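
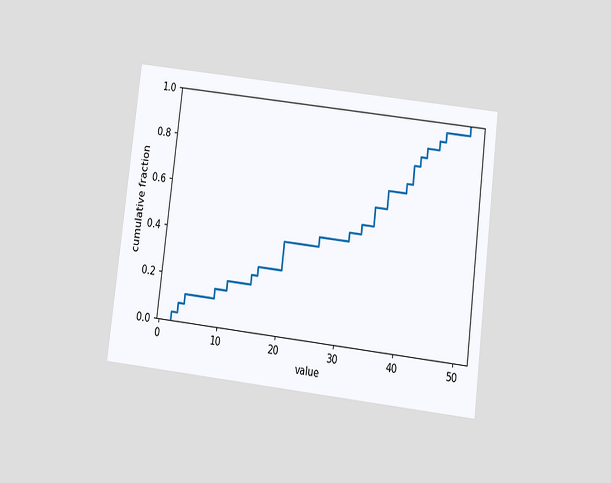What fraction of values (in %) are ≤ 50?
100%

The chart is tilted about 7° clockwise and viewed slightly from below. At x=50 the ECDF step is at 100%.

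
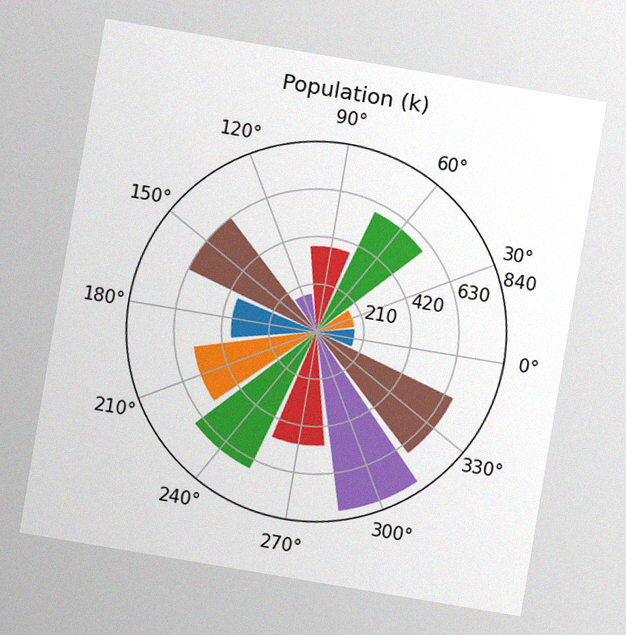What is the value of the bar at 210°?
546k

The chart is tilted about 10° clockwise, with some photo noise. The bar at 210° reaches 546k on the radial axis.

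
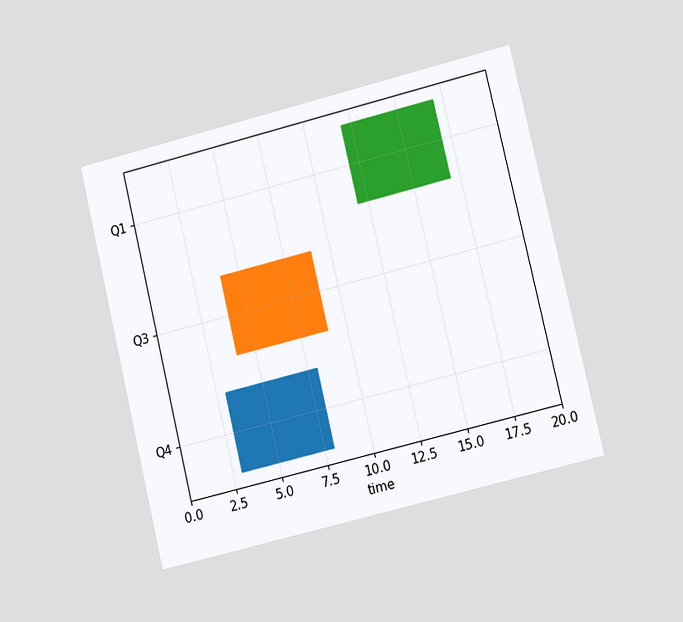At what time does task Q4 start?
3

The chart is tilted about 13° counter-clockwise and viewed slightly from the right. The Q4 bar begins at t=3.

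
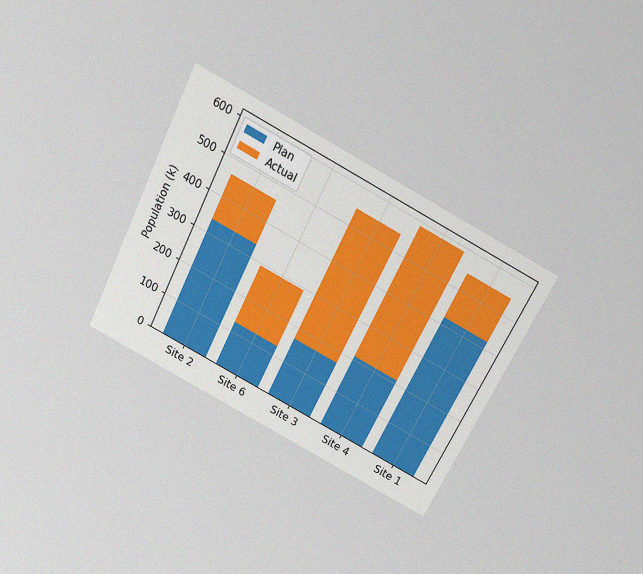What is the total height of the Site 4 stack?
588k

The chart is tilted about 27° clockwise and viewed slightly from above, with some photo noise. The Site 4 stack's top reaches 588k on the y-axis.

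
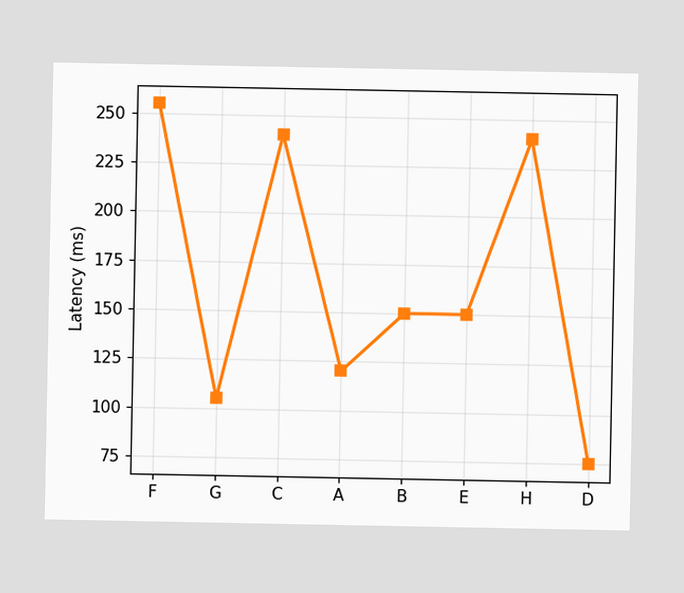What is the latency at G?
At G, the line is at 105ms.

105ms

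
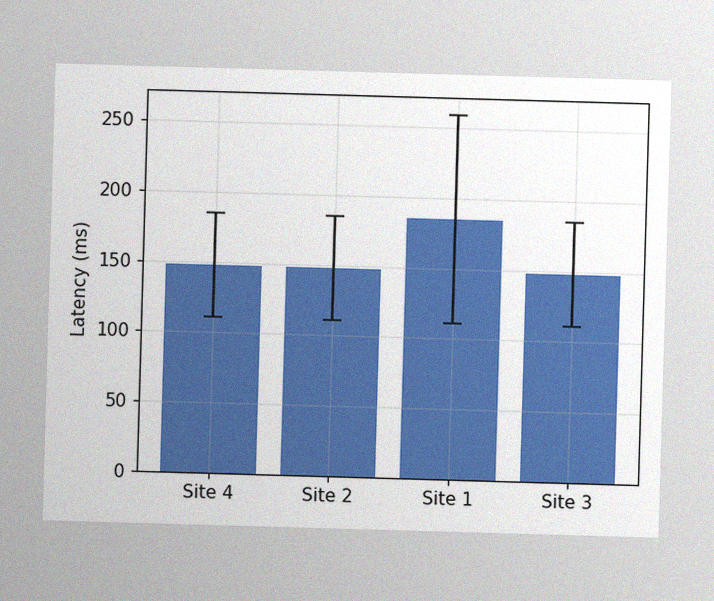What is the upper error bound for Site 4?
185ms

The image has some photo noise and uneven lighting. The Site 4 bar's upper whisker reaches 185ms.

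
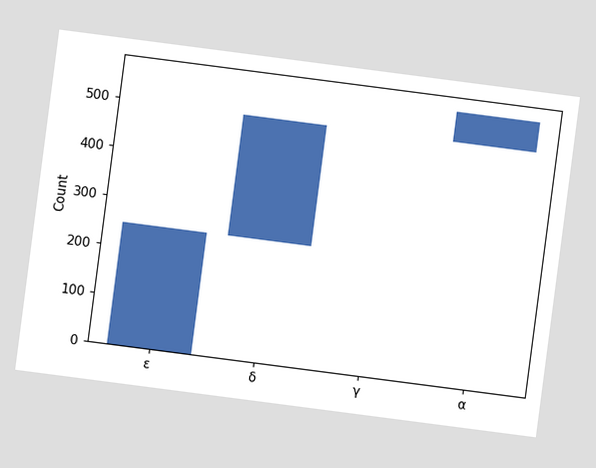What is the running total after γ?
496

The chart is tilted about 7° clockwise. After γ the running total reaches 496.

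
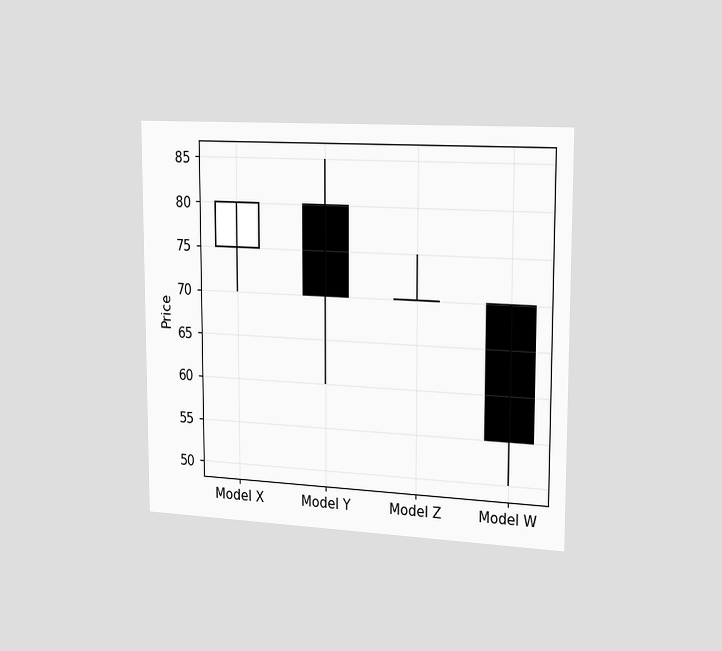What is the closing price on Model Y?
The chart is viewed slightly from the right. The Model Y candle closes at 70.

70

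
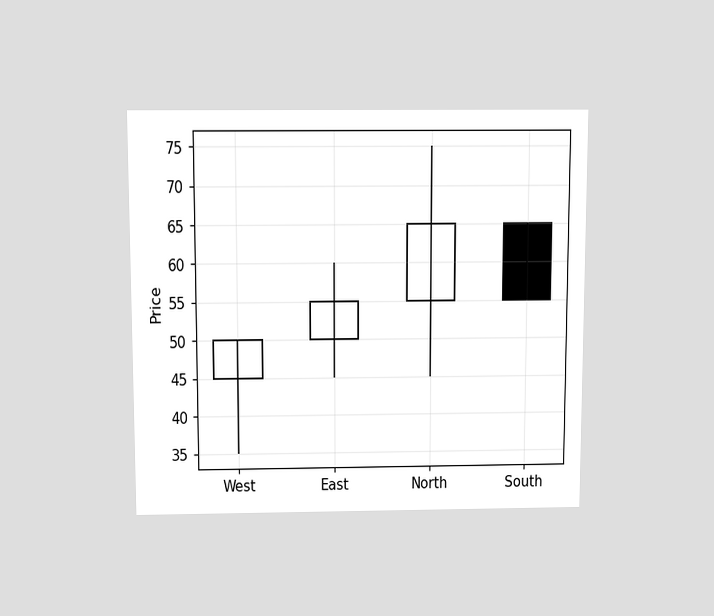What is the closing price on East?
55

The chart is viewed slightly from above. The East candle closes at 55.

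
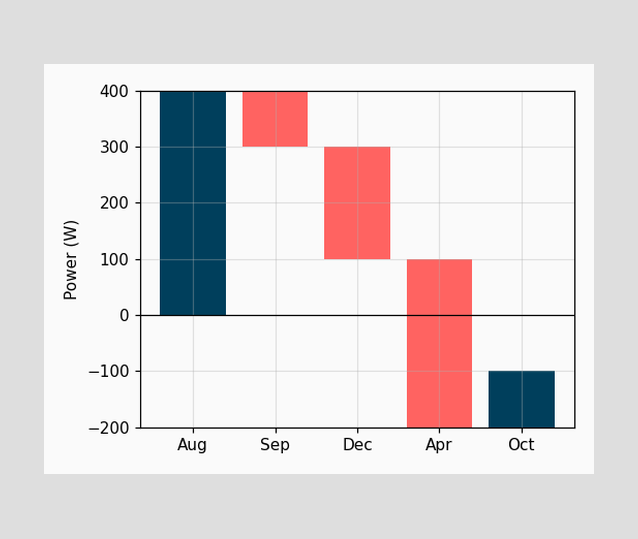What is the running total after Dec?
After Dec the running total reaches 100W.

100W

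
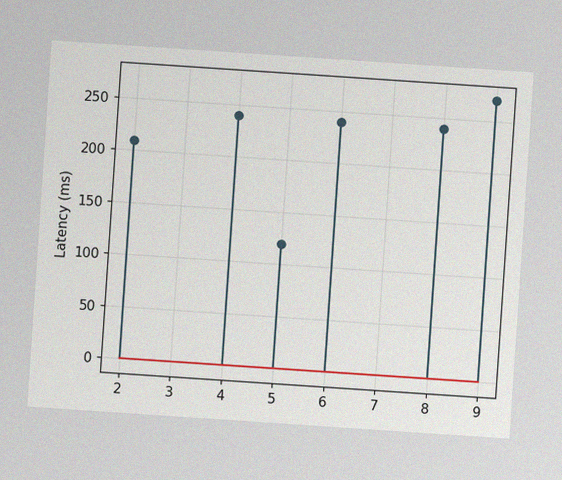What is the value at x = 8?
240ms

The chart is tilted about 4° clockwise, with some photo noise. The stem at x=8 reaches 240ms.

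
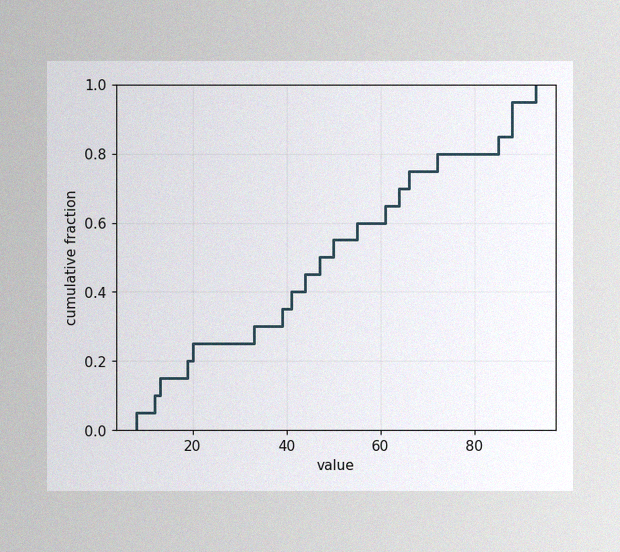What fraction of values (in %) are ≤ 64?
The image has some photo noise and uneven lighting. At x=64 the ECDF step is at 70%.

70%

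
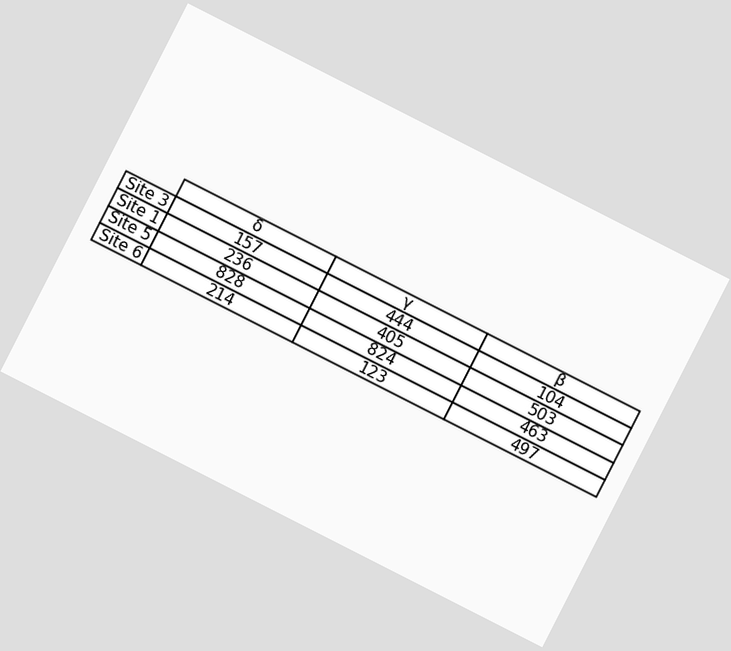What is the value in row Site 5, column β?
The chart is tilted about 27° clockwise. The (Site 5, β) cell reads 463.

463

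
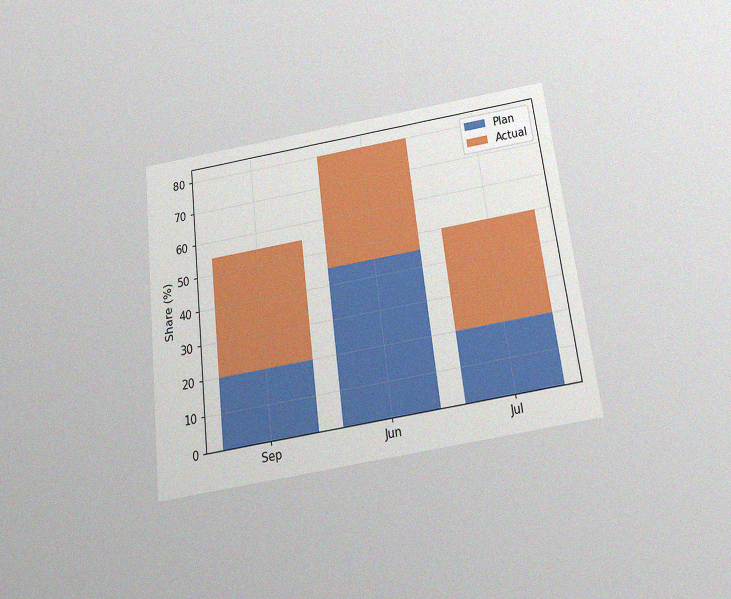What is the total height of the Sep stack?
The chart is tilted about 7° counter-clockwise and viewed slightly from below, with some photo noise. The Sep stack's top reaches 55% on the y-axis.

55%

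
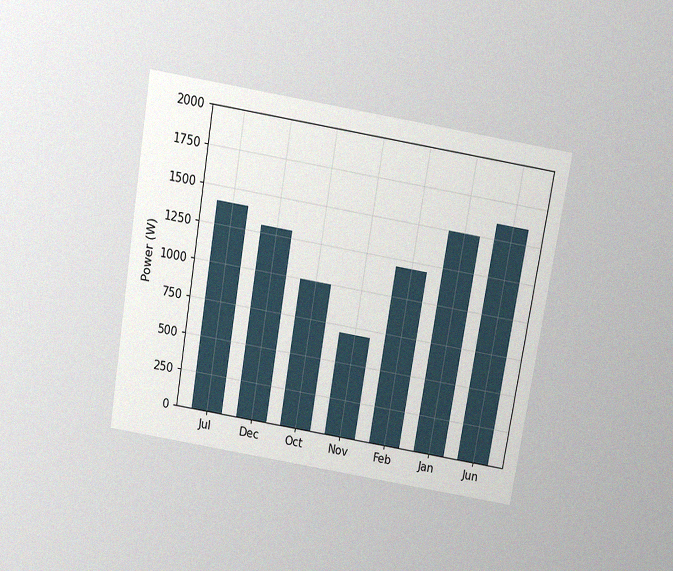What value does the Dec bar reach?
1300W

The chart is tilted about 9° clockwise and viewed slightly from above, with some photo noise. Reading along the chart's y-axis, the Dec bar reaches 1300W.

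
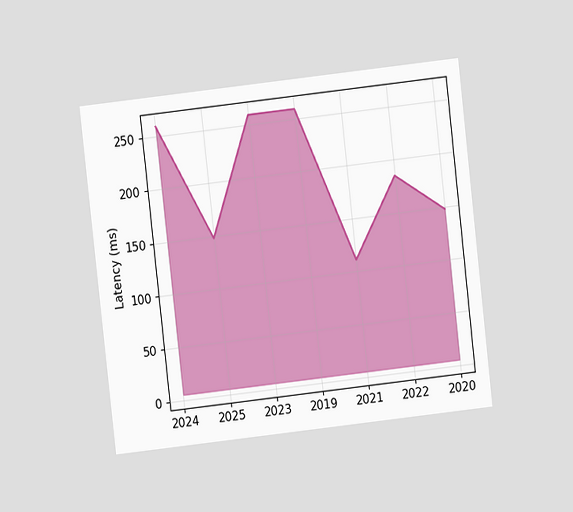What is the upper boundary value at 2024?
The chart is tilted about 7° counter-clockwise and viewed at a slight angle. At 2024 the upper boundary is at 259ms.

259ms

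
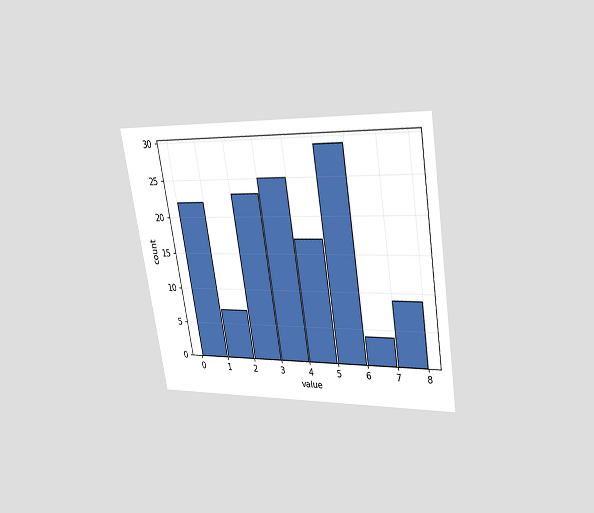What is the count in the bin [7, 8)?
The chart is tilted about 9° counter-clockwise and viewed at a slight angle. The [7, 8) bin has height 9.

9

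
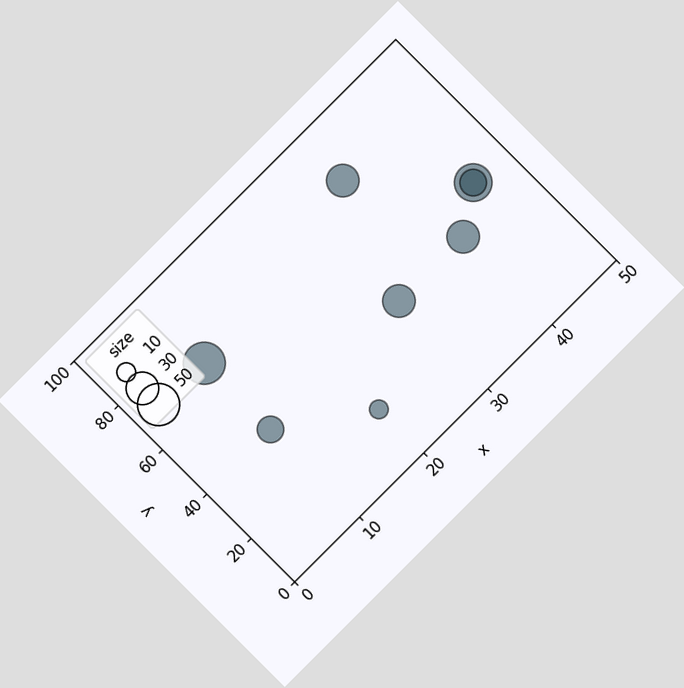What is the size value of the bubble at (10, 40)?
20

The chart is tilted about 45° counter-clockwise. Matching the bubble at (10, 40) against the size legend gives 20.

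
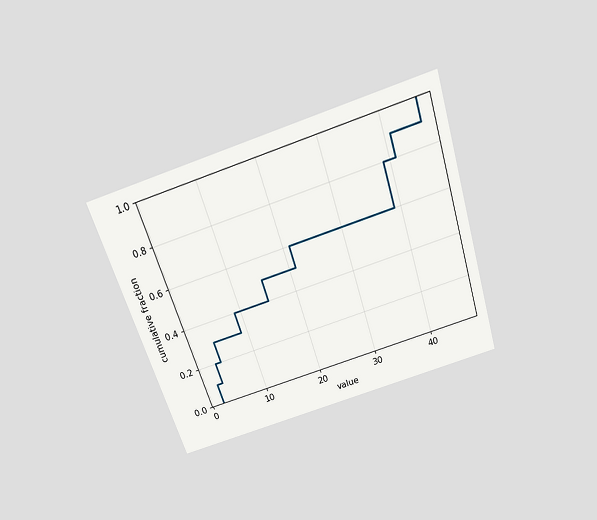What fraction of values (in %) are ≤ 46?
100%

The chart is tilted about 18° counter-clockwise and viewed slightly from above. At x=46 the ECDF step is at 100%.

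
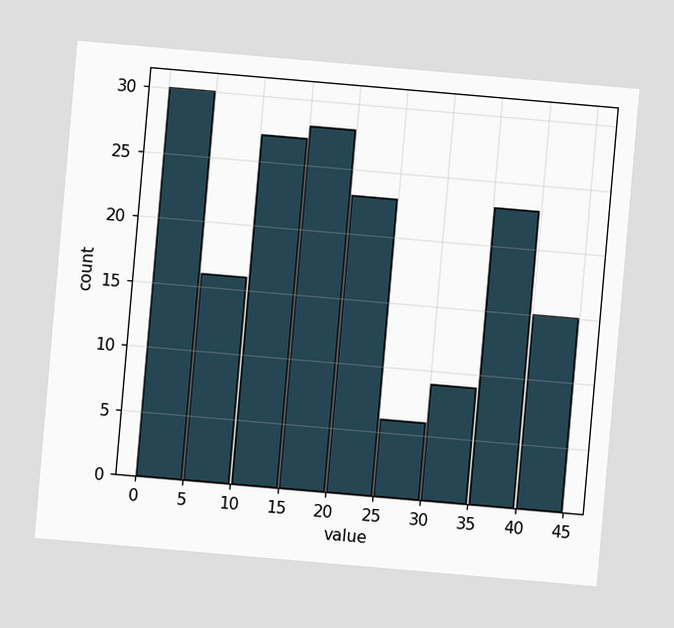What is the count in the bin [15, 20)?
28

The chart is tilted about 5° clockwise. The [15, 20) bin has height 28.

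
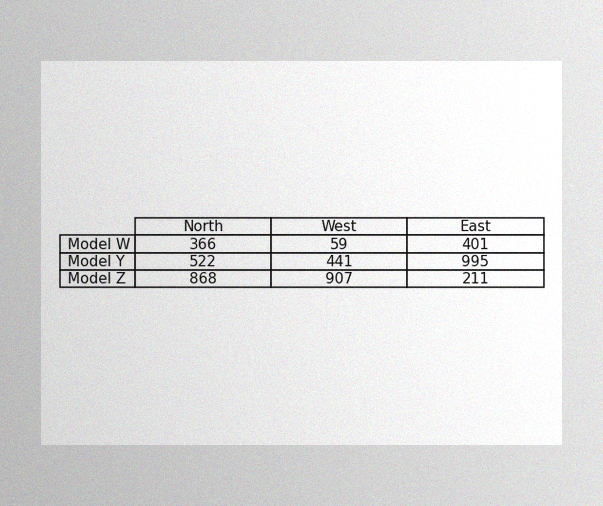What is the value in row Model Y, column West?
The image has some photo noise and uneven lighting. The (Model Y, West) cell reads 441.

441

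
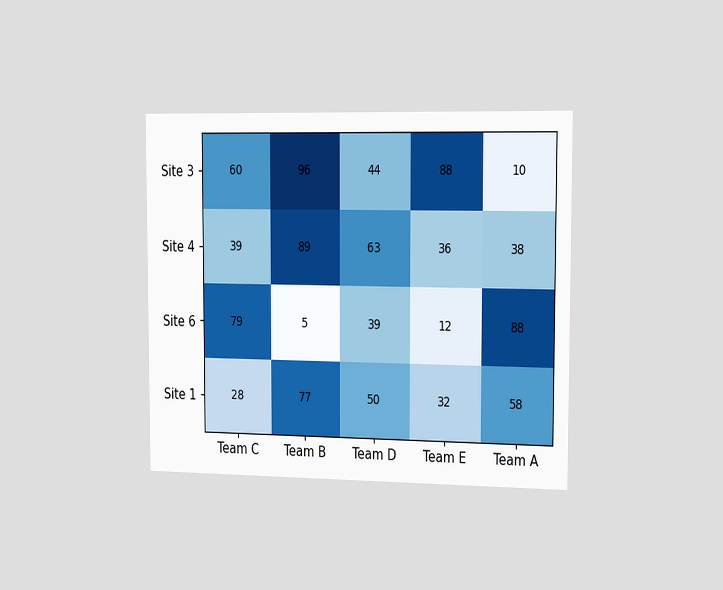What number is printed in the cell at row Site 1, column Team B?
77

The chart is viewed slightly from the right. The (Site 1, Team B) cell reads 77.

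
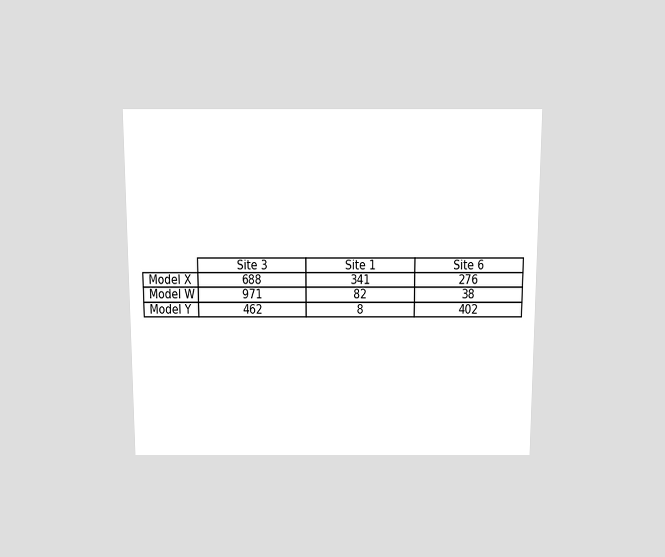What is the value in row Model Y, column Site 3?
462

The chart is viewed slightly from above. The (Model Y, Site 3) cell reads 462.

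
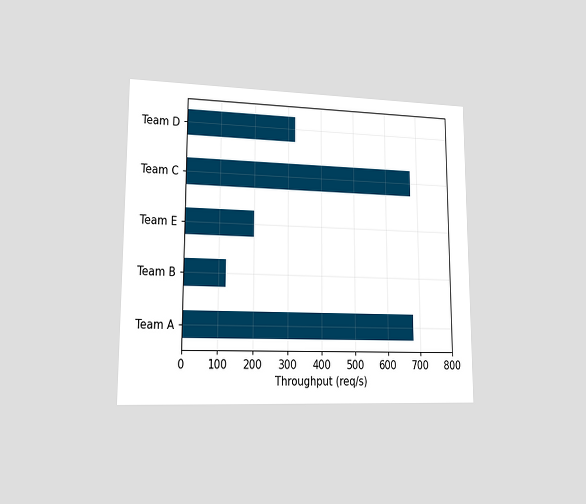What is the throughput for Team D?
The chart is viewed at a slight angle. Reading along the chart's x-axis, the Team D bar reaches 320req/s.

320req/s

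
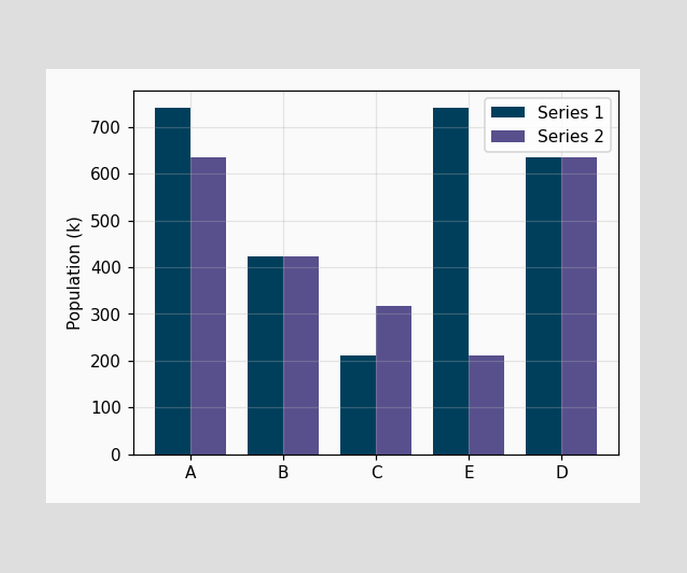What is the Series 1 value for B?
424k

The Series 1 bar at B reaches 424k on the y-axis.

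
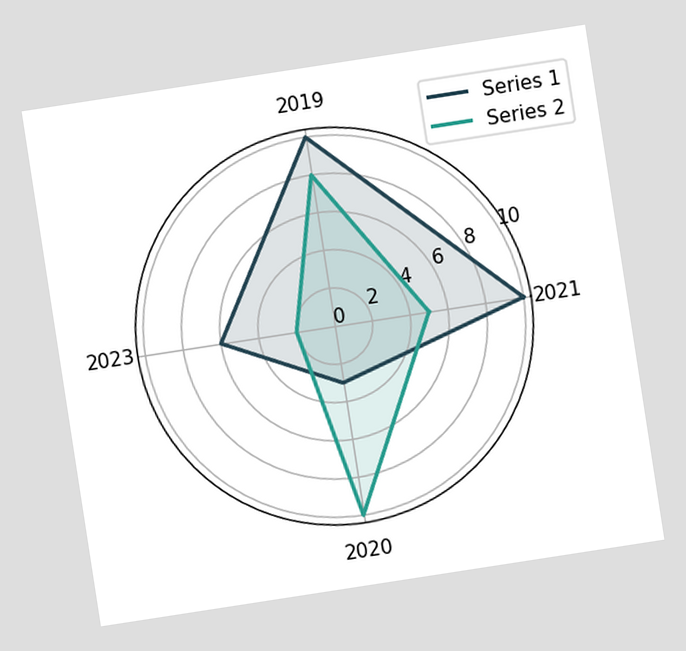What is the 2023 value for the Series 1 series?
The chart is tilted about 9° counter-clockwise. On the 2023 axis, Series 1 reaches 6.

6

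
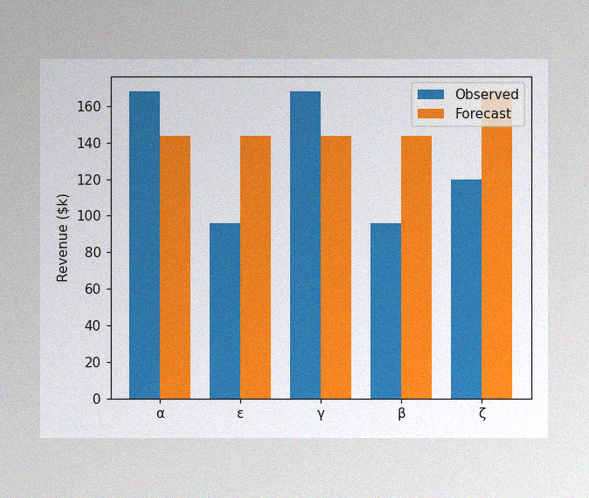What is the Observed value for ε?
The image has some photo noise and uneven lighting. The Observed bar at ε reaches $96k on the y-axis.

$96k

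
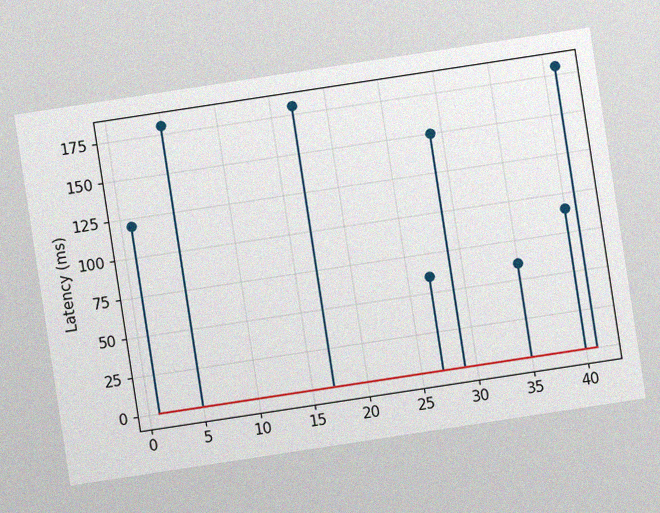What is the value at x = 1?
The chart is tilted about 9° counter-clockwise, with some photo noise. The stem at x=1 reaches 120ms.

120ms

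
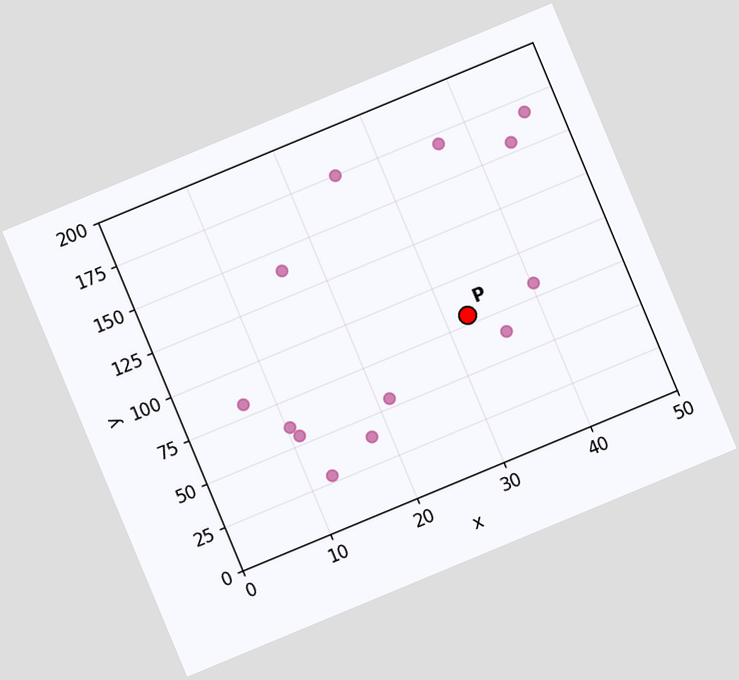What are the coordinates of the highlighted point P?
(32.5, 80)

The chart is tilted about 23° counter-clockwise. Following the gridlines from P to each axis, P sits at (32.5, 80).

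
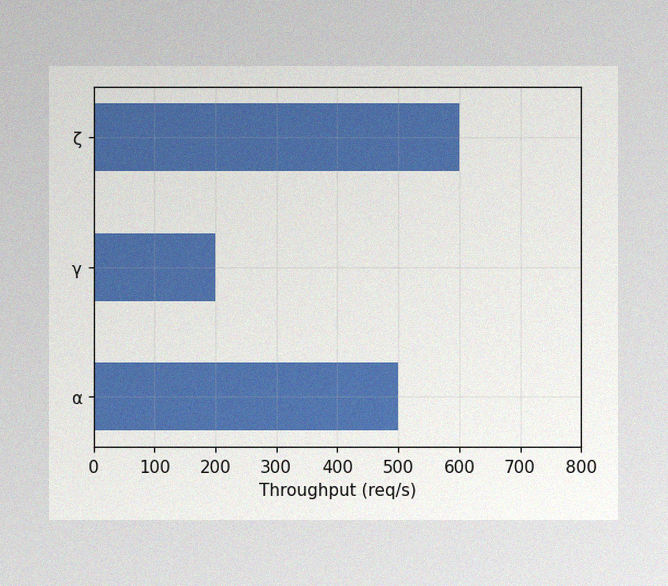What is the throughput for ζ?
The image has some photo noise and uneven lighting. Reading along the chart's x-axis, the ζ bar reaches 600req/s.

600req/s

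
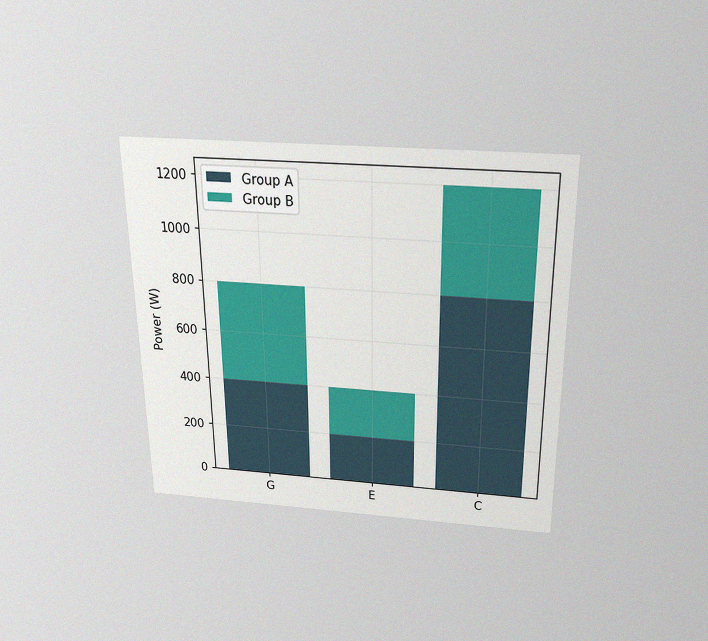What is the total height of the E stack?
400W

The chart is viewed slightly from above, with some photo noise. The E stack's top reaches 400W on the y-axis.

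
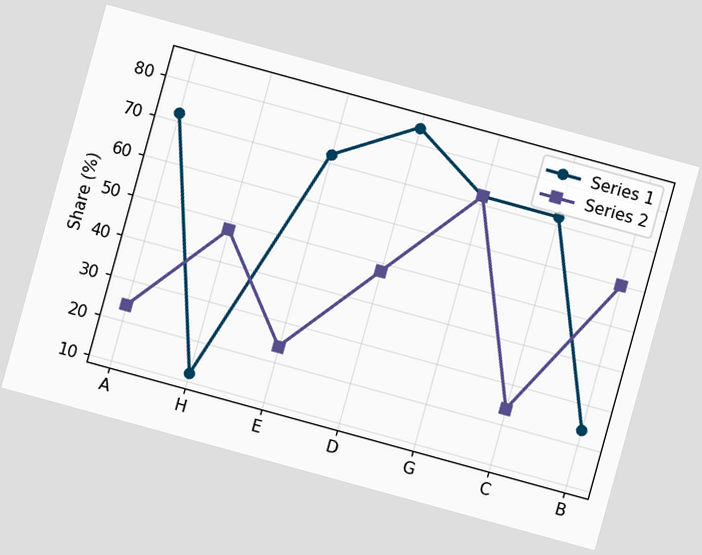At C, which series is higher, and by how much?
Series 1, by 48%

The chart is tilted about 15° clockwise. At C, Series 1 sits above the other line by 48%.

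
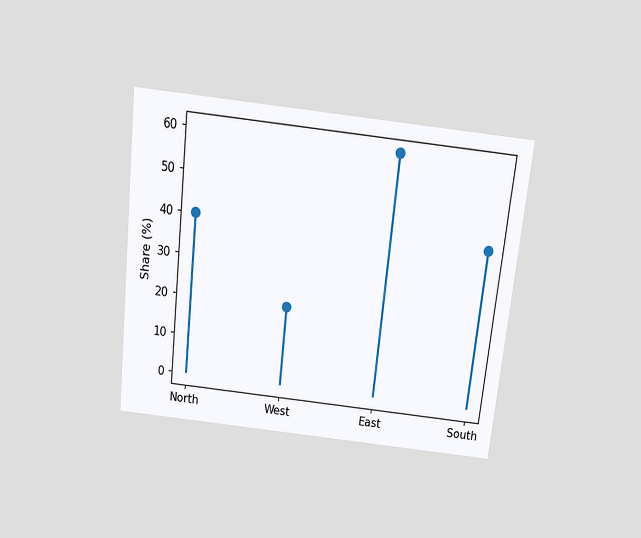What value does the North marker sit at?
The chart is tilted about 6° clockwise and viewed slightly from above. The North marker sits at 40%.

40%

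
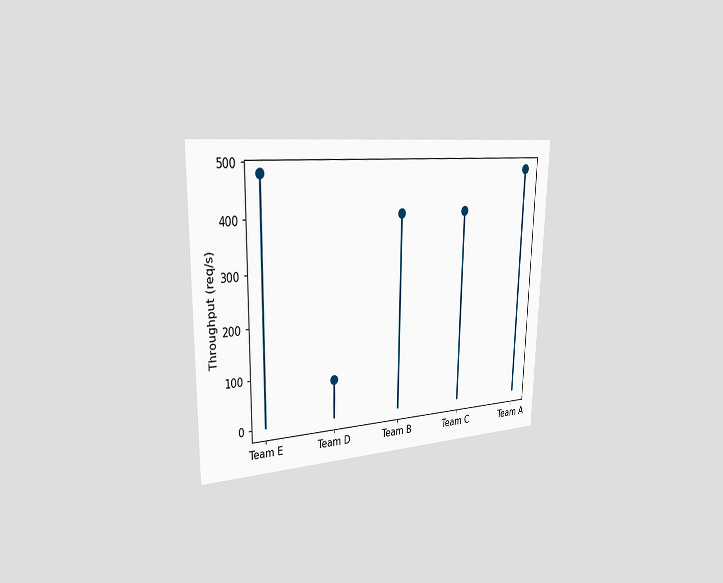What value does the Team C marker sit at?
The chart is viewed slightly from the left. The Team C marker sits at 400req/s.

400req/s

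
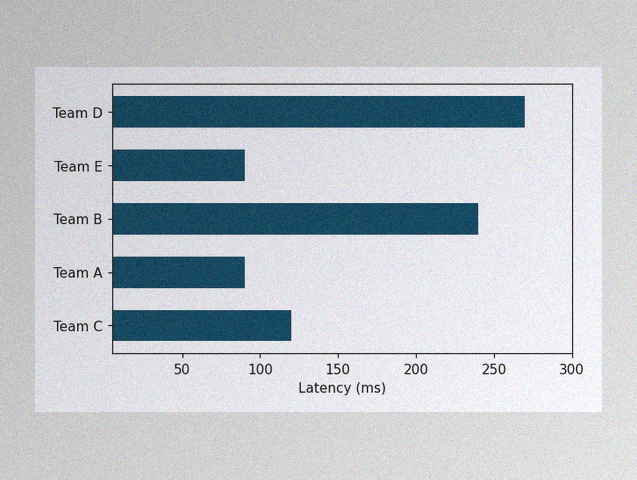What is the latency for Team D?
The image has some photo noise and uneven lighting. Reading along the chart's x-axis, the Team D bar reaches 270ms.

270ms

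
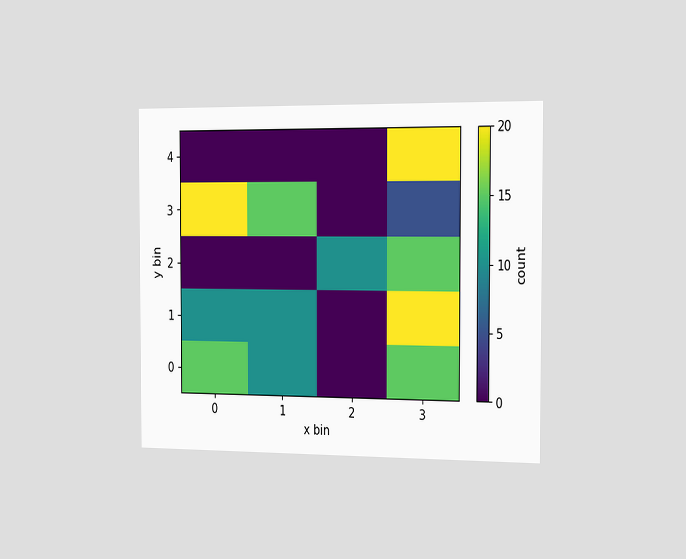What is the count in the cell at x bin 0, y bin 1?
The chart is viewed slightly from the right. Matching the cell (0, 1) against the colorbar gives 10.

10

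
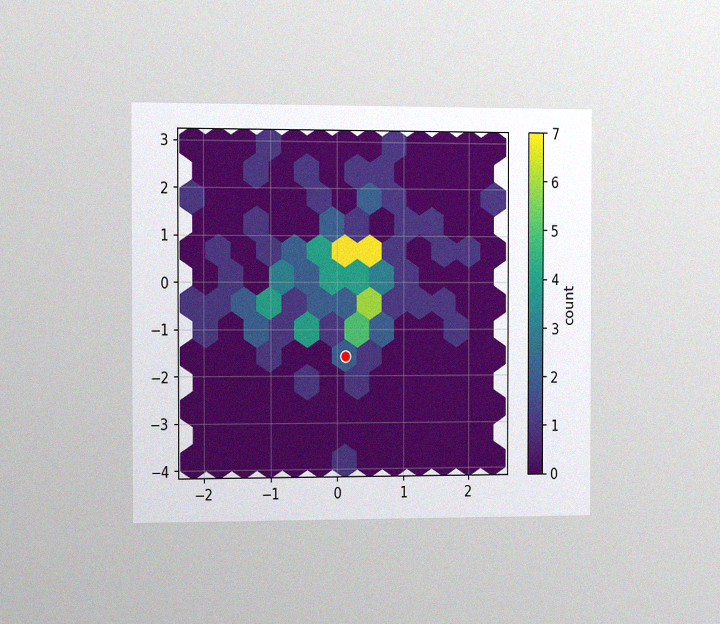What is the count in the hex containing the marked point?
2

The chart is viewed at a slight angle, with some photo noise. The marked hex reads 2 on the colorbar.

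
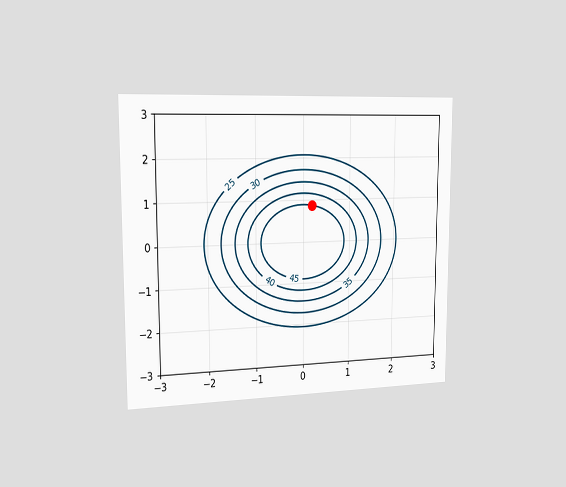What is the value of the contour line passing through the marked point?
45

The chart is viewed slightly from the left. The marked point sits on the contour labelled 45.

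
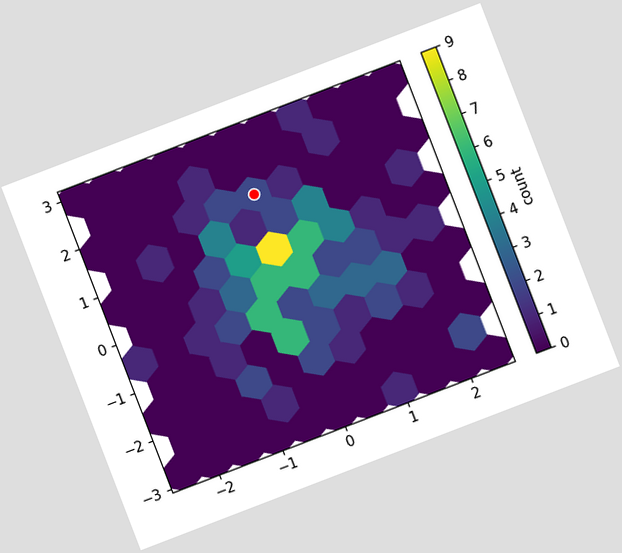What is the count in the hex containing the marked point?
The chart is tilted about 21° counter-clockwise. The marked hex reads 2 on the colorbar.

2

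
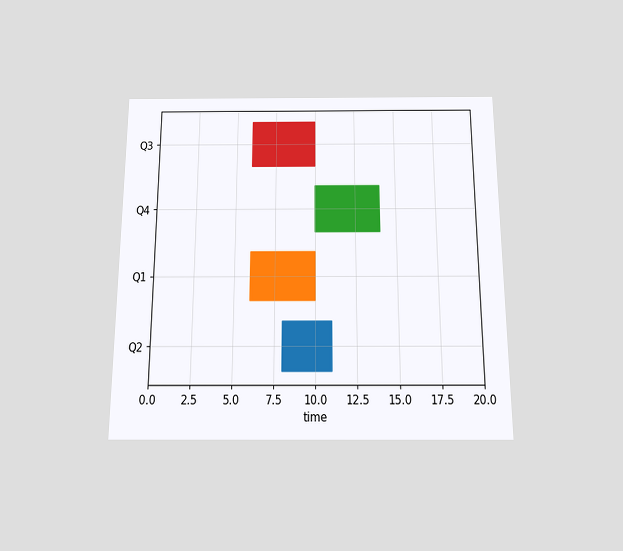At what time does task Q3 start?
The chart is viewed slightly from below. The Q3 bar begins at t=6.

6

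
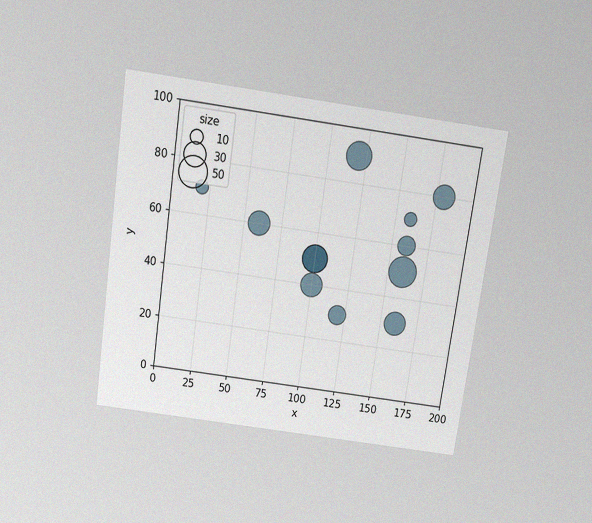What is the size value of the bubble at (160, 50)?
50

The chart is tilted about 8° clockwise and viewed slightly from above, with some photo noise. Matching the bubble at (160, 50) against the size legend gives 50.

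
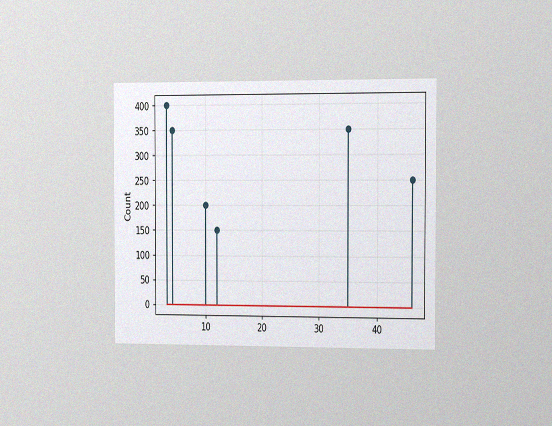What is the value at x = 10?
The chart is viewed slightly from the right, with some photo noise. The stem at x=10 reaches 200.

200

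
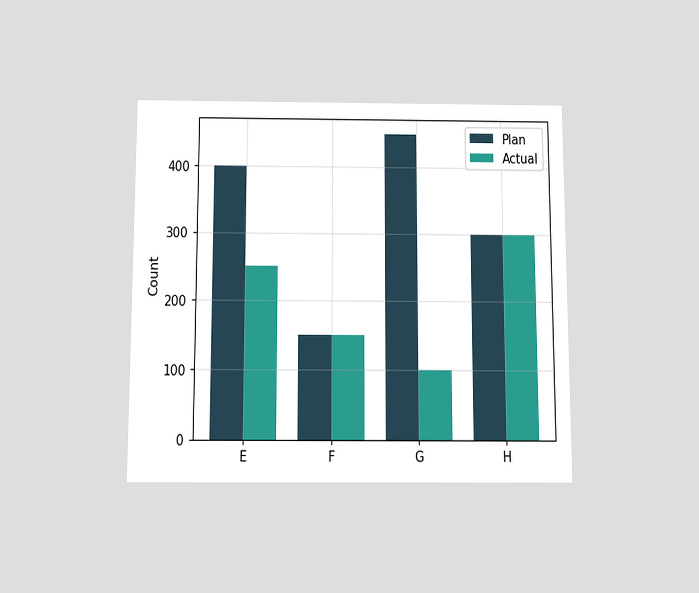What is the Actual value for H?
300

The chart is viewed slightly from below. The Actual bar at H reaches 300 on the y-axis.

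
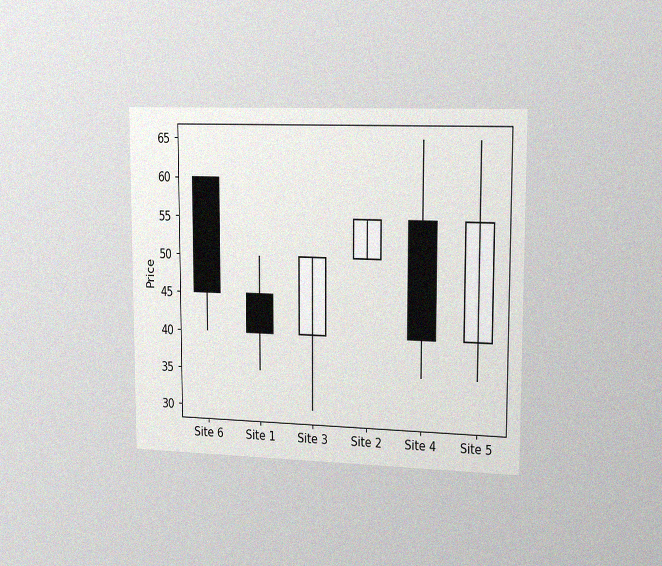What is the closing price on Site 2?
55

The chart is viewed slightly from the right, with some photo noise. The Site 2 candle closes at 55.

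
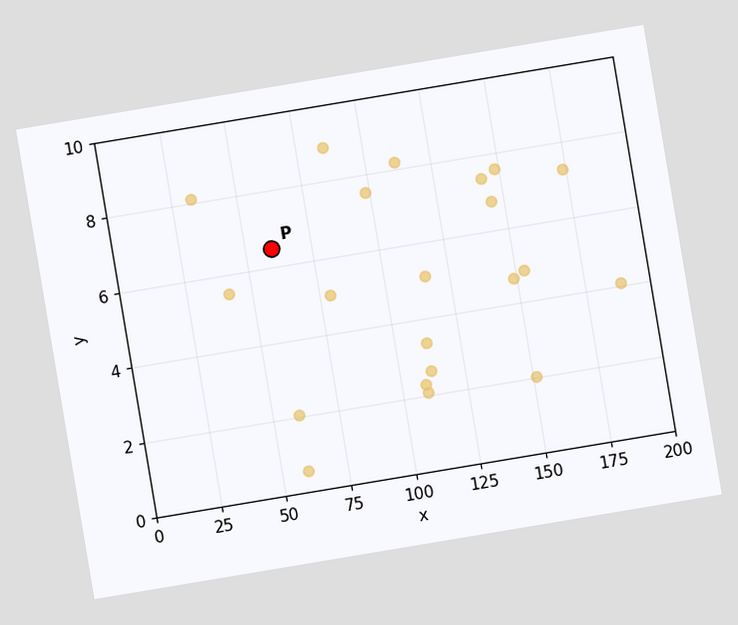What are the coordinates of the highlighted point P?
(60, 6.5)

The chart is tilted about 9° counter-clockwise. Following the gridlines from P to each axis, P sits at (60, 6.5).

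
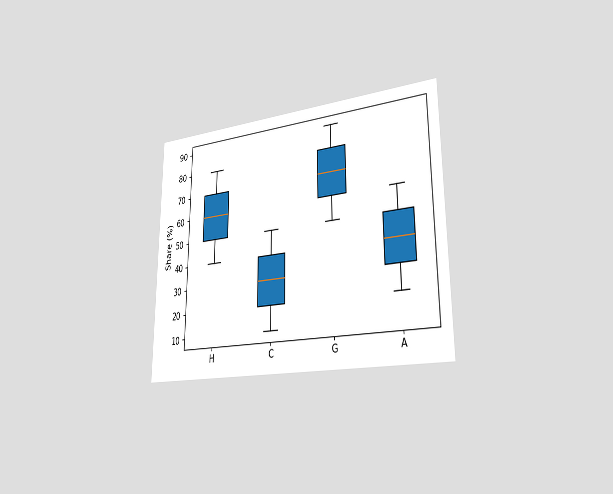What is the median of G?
The chart is viewed slightly from the right. The median line in the G box sits at 70%.

70%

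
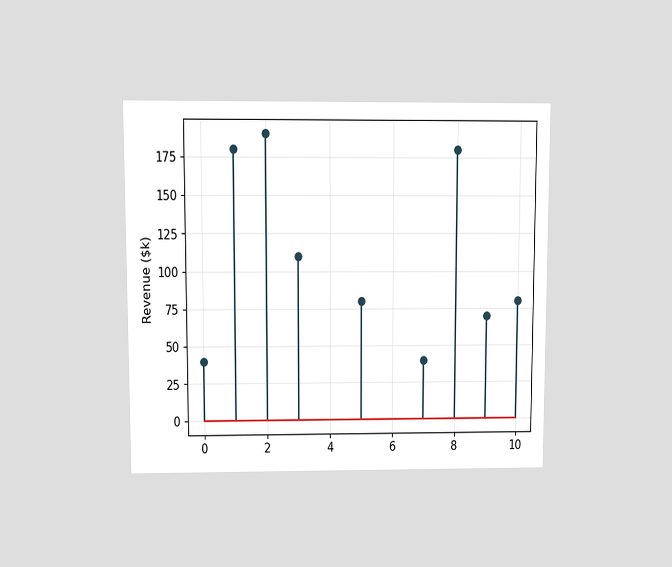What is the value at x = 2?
The chart is viewed at a slight angle. The stem at x=2 reaches $190k.

$190k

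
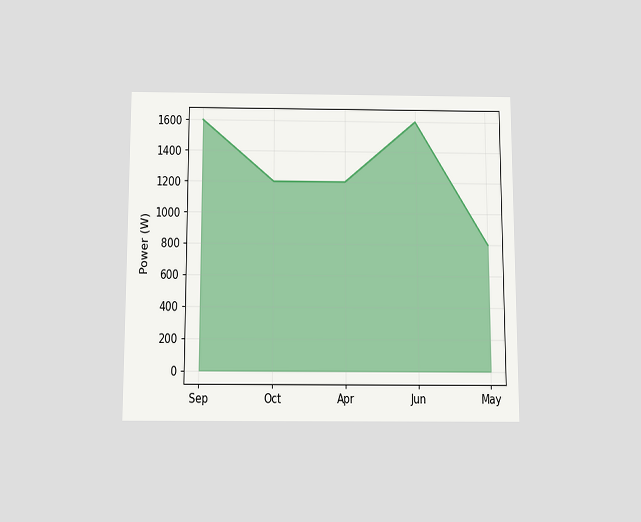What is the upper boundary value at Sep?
The chart is viewed slightly from below. At Sep the upper boundary is at 1600W.

1600W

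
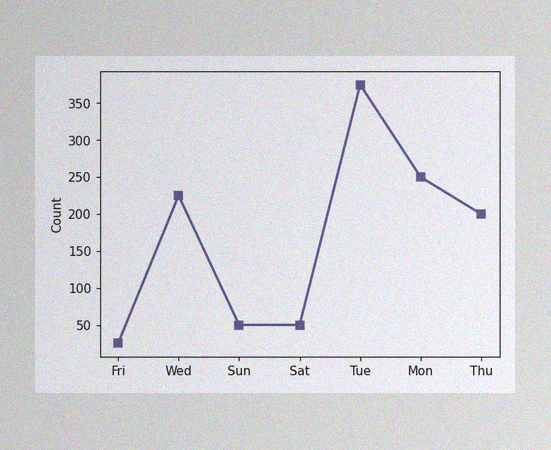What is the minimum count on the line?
The image has some photo noise and uneven lighting. The lowest point is at Fri, and reading across to the y-axis gives 25.

25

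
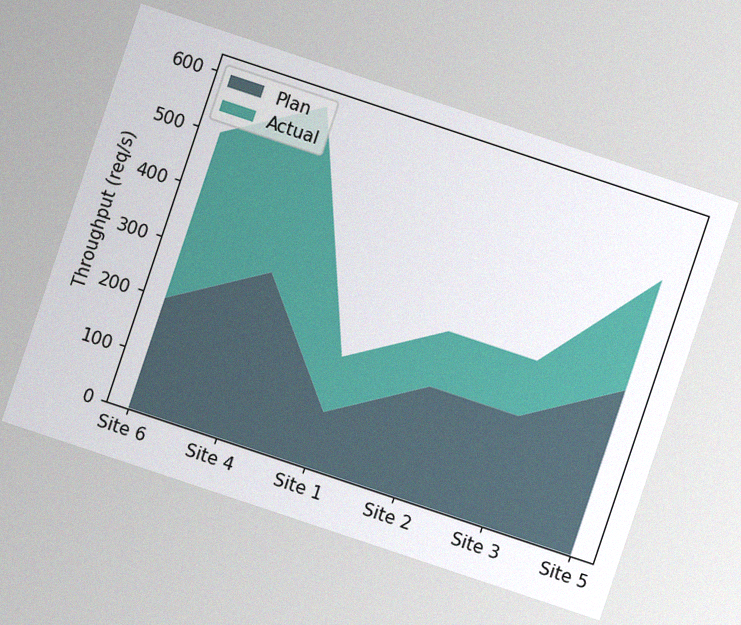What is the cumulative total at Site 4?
The chart is tilted about 18° clockwise, with some photo noise. The stacked total at Site 4 reaches 600req/s.

600req/s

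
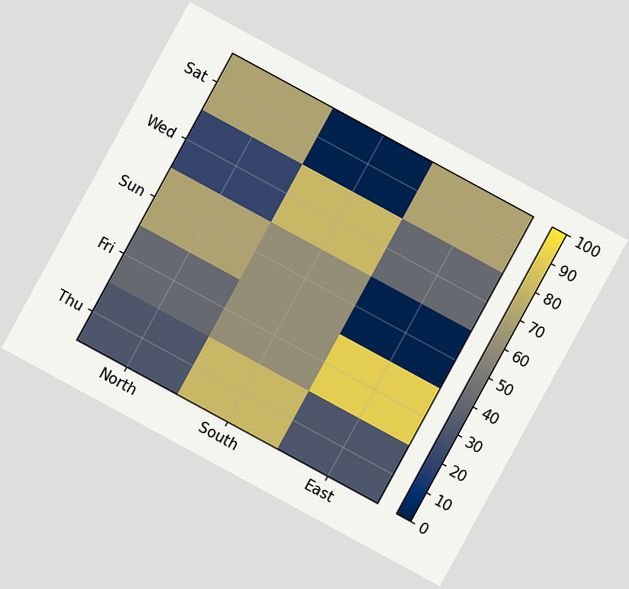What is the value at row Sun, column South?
60

The chart is tilted about 29° clockwise. Matching cell (Sun, South) against the colorbar gives 60.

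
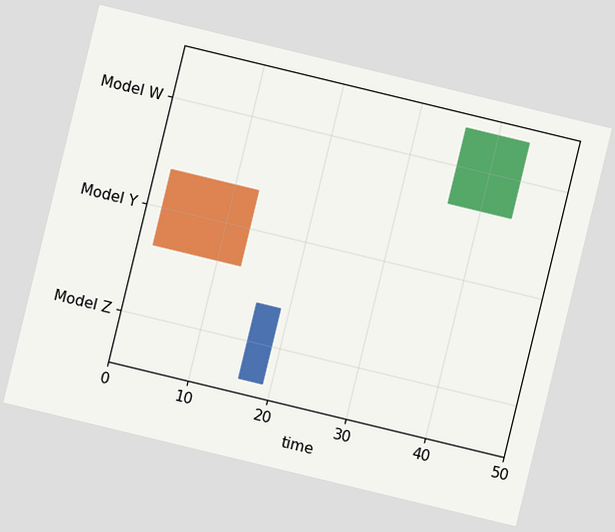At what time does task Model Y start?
2

The chart is tilted about 14° clockwise. The Model Y bar begins at t=2.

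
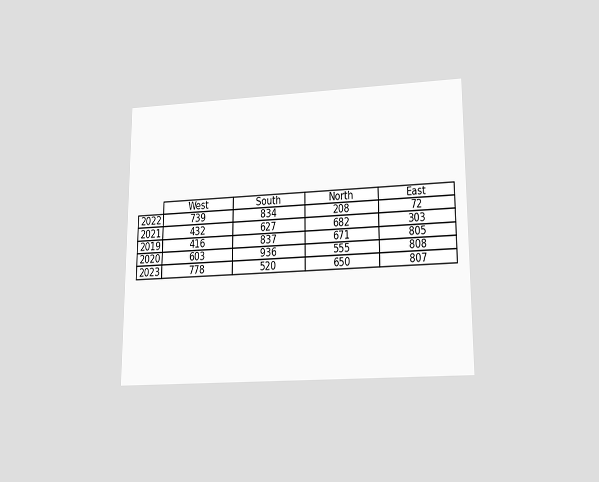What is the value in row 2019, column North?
671

The chart is viewed slightly from below. The (2019, North) cell reads 671.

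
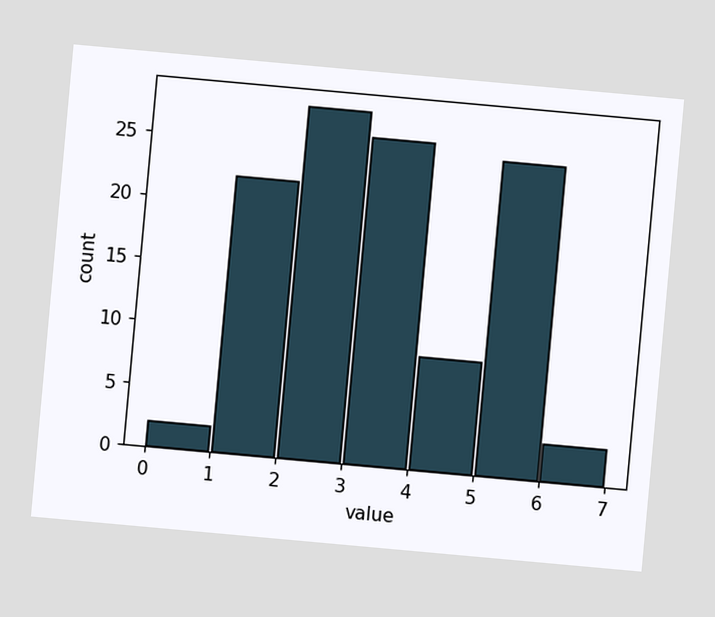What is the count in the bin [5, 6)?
25

The chart is tilted about 5° clockwise. The [5, 6) bin has height 25.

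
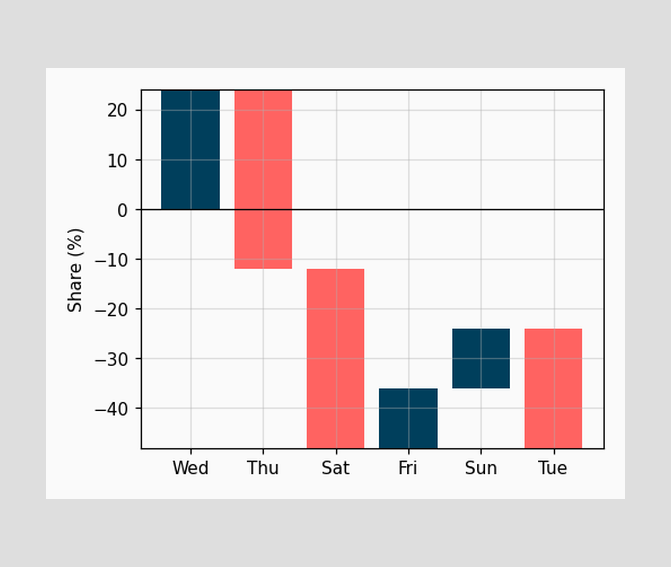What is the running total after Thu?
After Thu the running total reaches -12%.

-12%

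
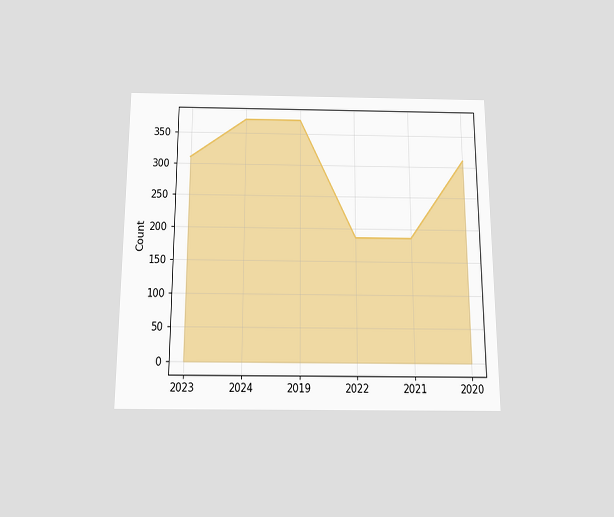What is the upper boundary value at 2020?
The chart is viewed slightly from below. At 2020 the upper boundary is at 310.

310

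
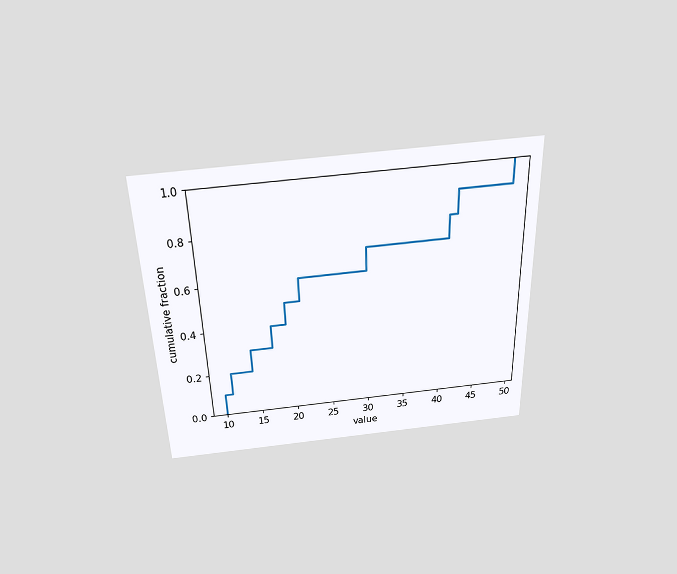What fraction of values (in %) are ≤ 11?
The chart is viewed slightly from above. At x=11 the ECDF step is at 20%.

20%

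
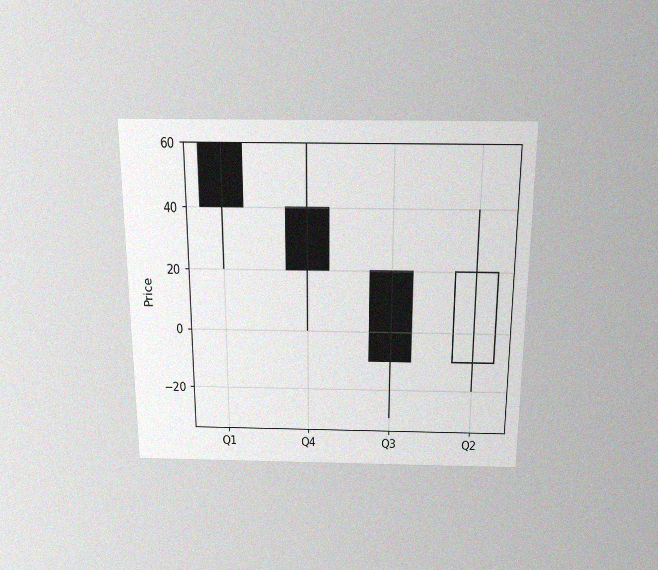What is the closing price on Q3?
The chart is viewed slightly from above, with some photo noise. The Q3 candle closes at -10.

-10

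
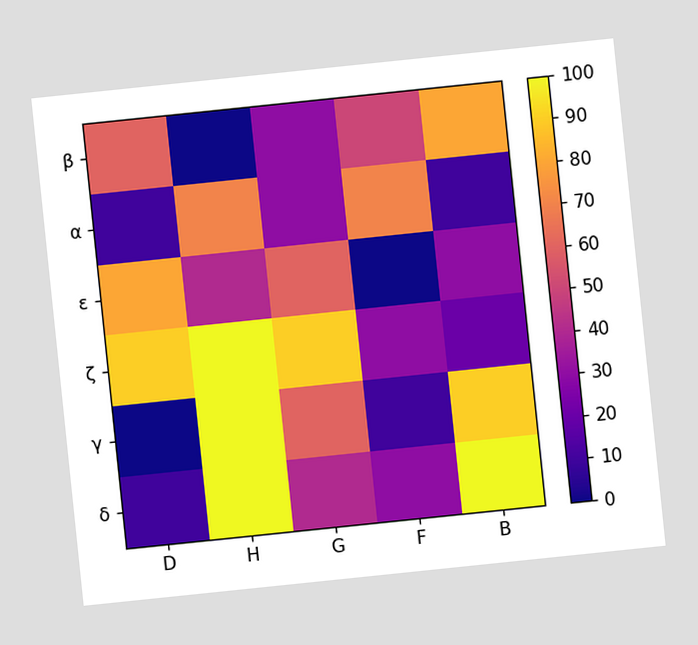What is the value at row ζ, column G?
90

The chart is tilted about 6° counter-clockwise. Matching cell (ζ, G) against the colorbar gives 90.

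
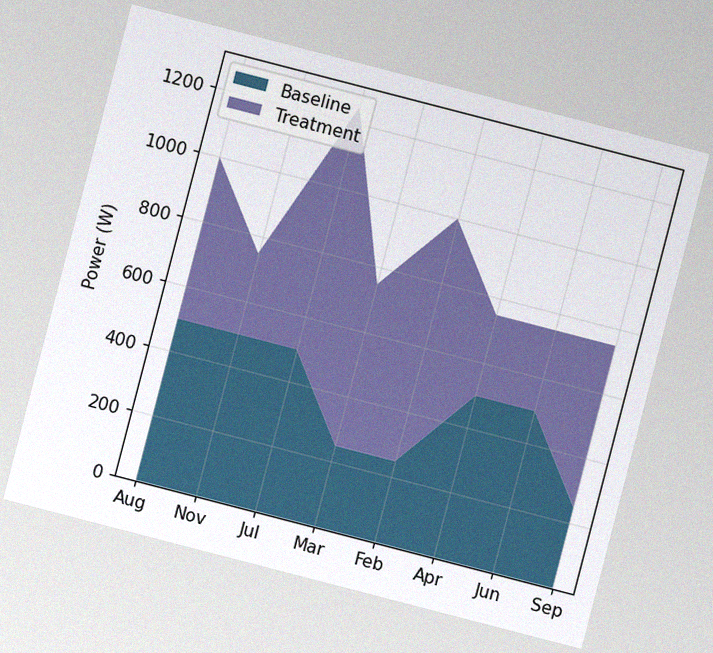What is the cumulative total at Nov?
750W

The chart is tilted about 15° clockwise, with some photo noise. The stacked total at Nov reaches 750W.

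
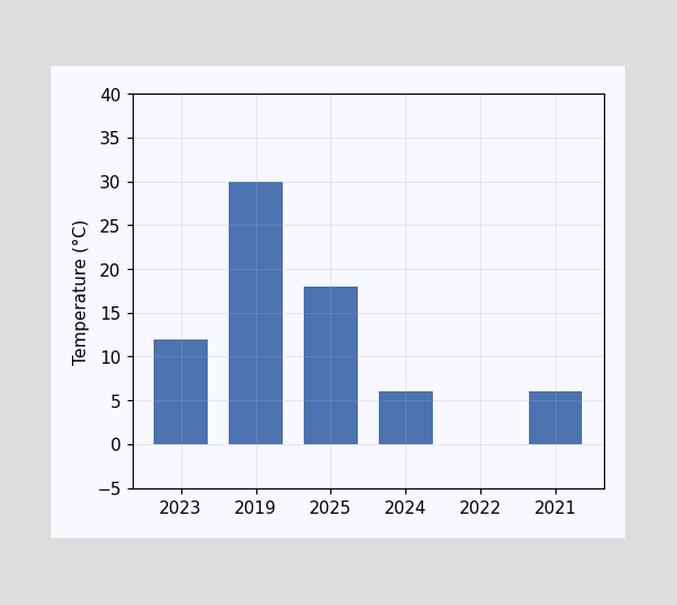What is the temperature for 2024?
Reading along the chart's y-axis, the 2024 bar reaches 6°C.

6°C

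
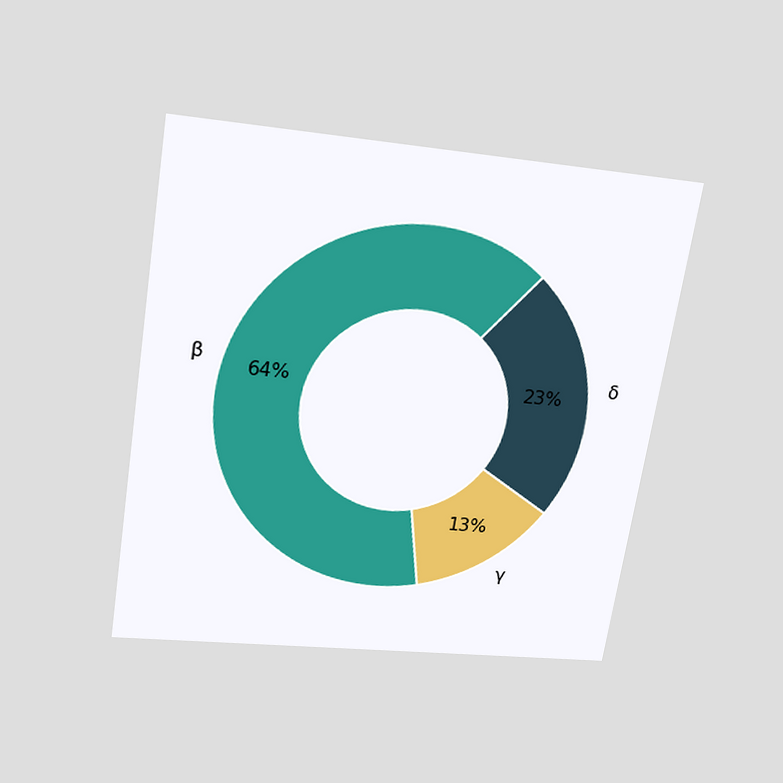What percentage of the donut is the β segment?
64%

The chart is tilted about 9° clockwise and viewed slightly from above. The β segment takes up 64% of the ring.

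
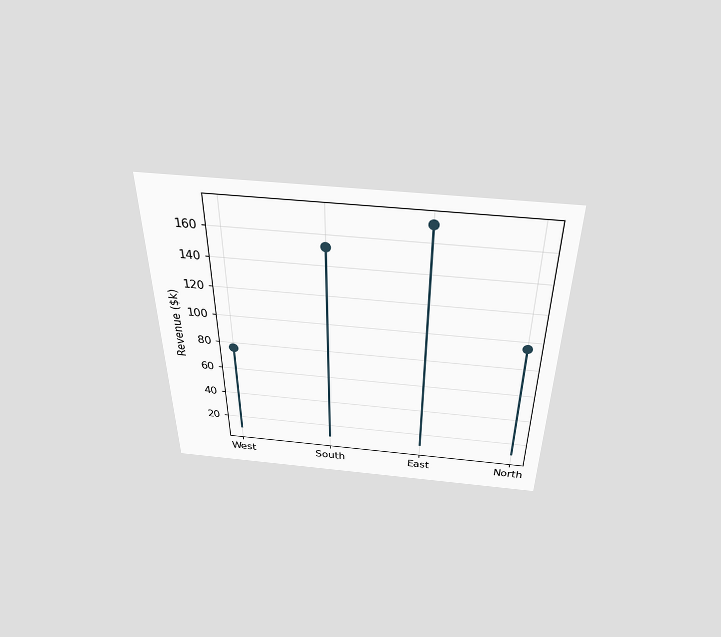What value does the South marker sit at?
The chart is viewed slightly from above. The South marker sits at $152k.

$152k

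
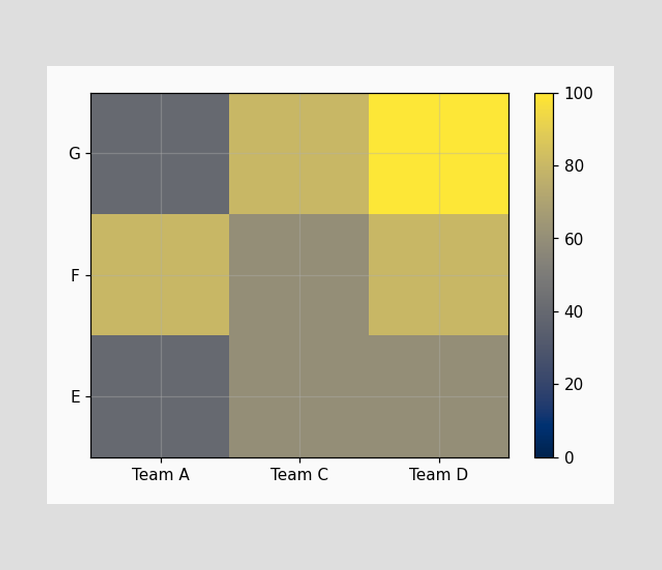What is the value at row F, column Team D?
80

Matching cell (F, Team D) against the colorbar gives 80.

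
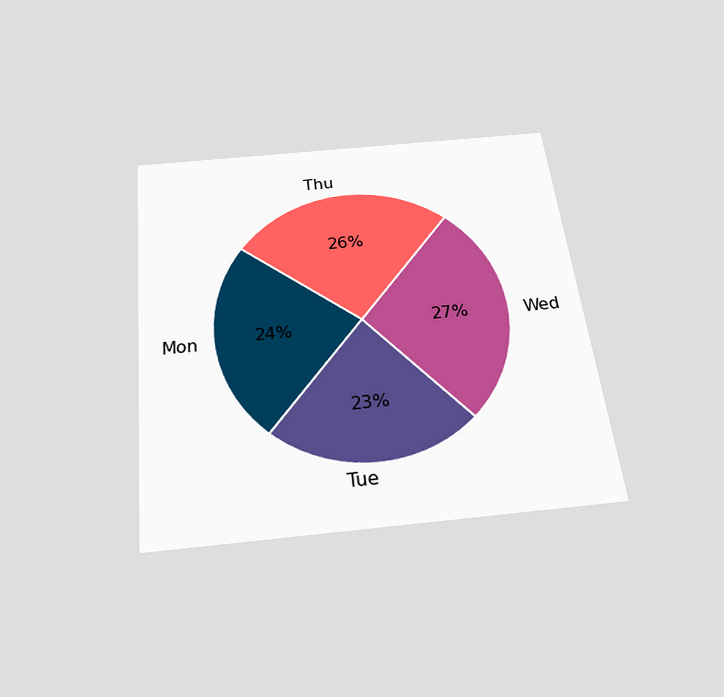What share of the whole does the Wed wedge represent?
The chart is tilted about 6° counter-clockwise and viewed slightly from below. The Wed slice takes up 27% of the pie.

27%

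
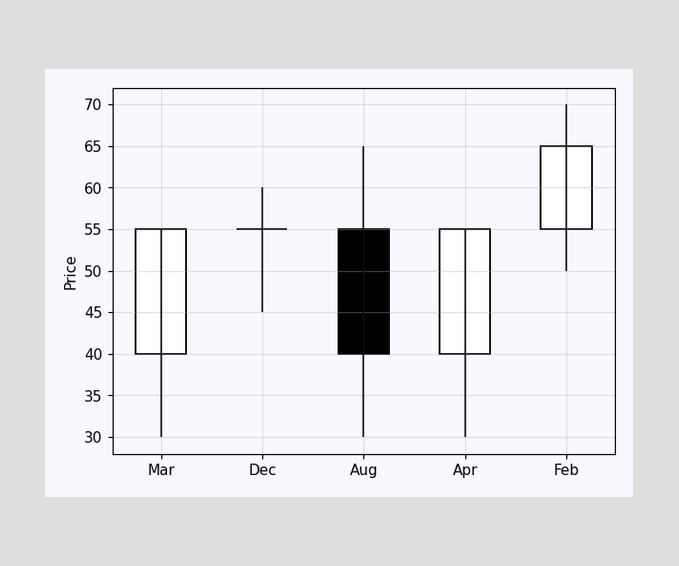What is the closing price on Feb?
The Feb candle closes at 65.

65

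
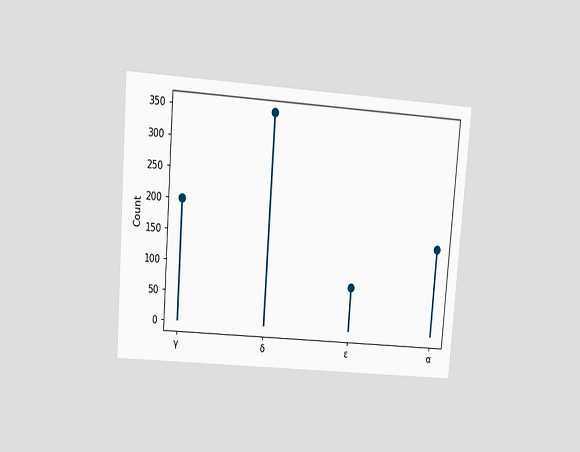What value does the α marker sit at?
The chart is tilted about 4° clockwise and viewed at a slight angle. The α marker sits at 150.

150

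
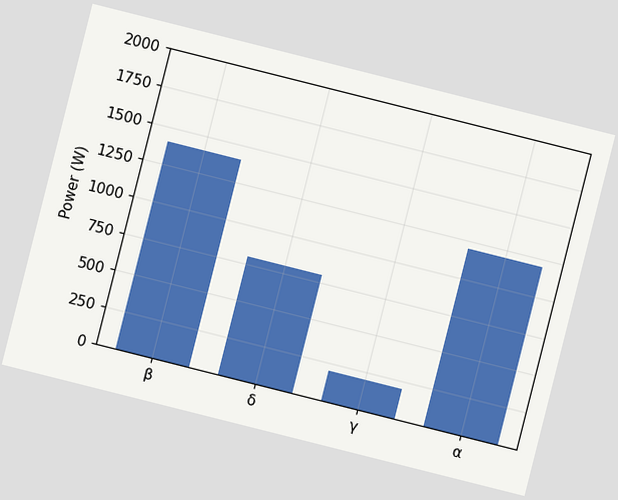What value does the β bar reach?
1400W

The chart is tilted about 14° clockwise. Reading along the chart's y-axis, the β bar reaches 1400W.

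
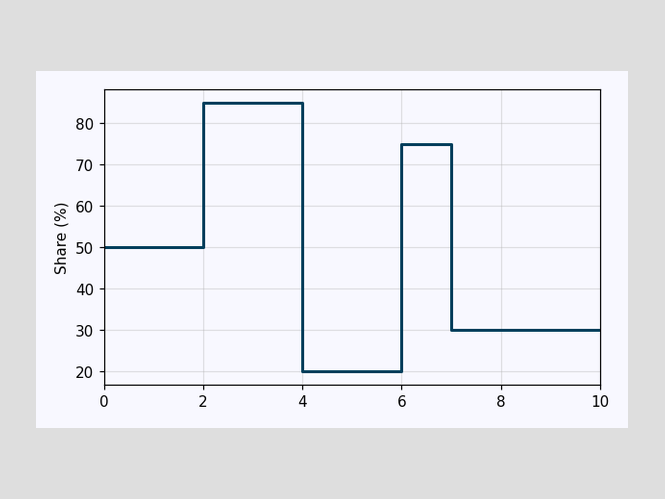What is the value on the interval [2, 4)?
On [2, 4) the step sits at 85%.

85%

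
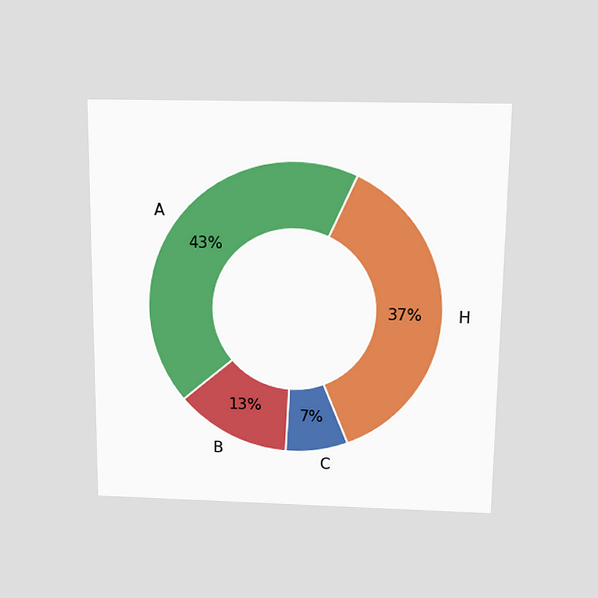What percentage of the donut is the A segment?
43%

The chart is viewed slightly from above. The A segment takes up 43% of the ring.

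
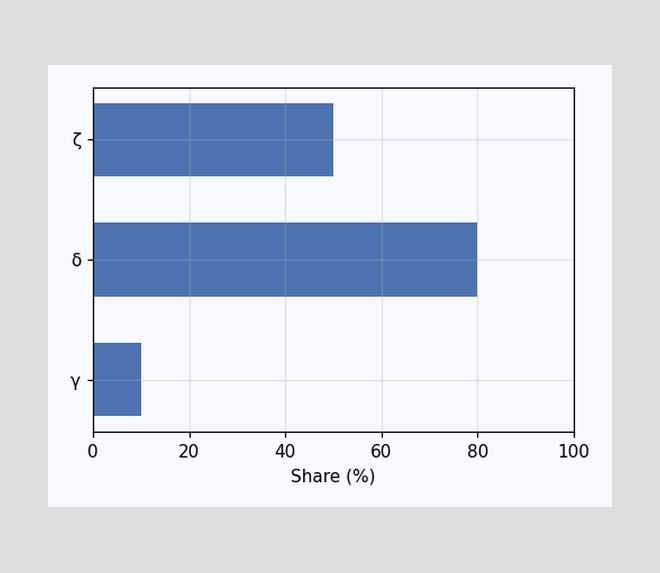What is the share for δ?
80%

Reading along the chart's x-axis, the δ bar reaches 80%.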